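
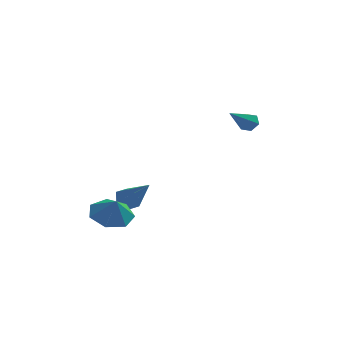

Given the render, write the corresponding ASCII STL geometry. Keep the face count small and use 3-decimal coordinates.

solid 
facet normal 0.486 0.678 -0.551
outer loop
vertex 2.924 1.384 2.477
vertex 2.461 1.698 2.455
vertex 2.83 1.771 2.87
endloop
endfacet
facet normal 0.714 -0.405 0.570
outer loop
vertex 2.924 1.384 2.477
vertex 2.83 1.771 2.87
vertex 1.519 0.382 3.525
endloop
endfacet
facet normal 0.486 0.678 -0.551
outer loop
vertex 2.83 1.771 2.87
vertex 2.461 1.698 2.455
vertex 2.367 2.085 2.848
endloop
endfacet
facet normal 0.156 0.297 0.942
outer loop
vertex 2.83 1.771 2.87
vertex 2.367 2.085 2.848
vertex 1.519 0.382 3.525
endloop
endfacet
facet normal 0.486 0.678 -0.551
outer loop
vertex 2.367 2.085 2.848
vertex 2.461 1.698 2.455
vertex 1.998 2.012 2.433
endloop
endfacet
facet normal -0.675 0.537 0.506
outer loop
vertex 2.367 2.085 2.848
vertex 1.998 2.012 2.433
vertex 1.519 0.382 3.525
endloop
endfacet
facet normal 0.486 0.678 -0.552
outer loop
vertex 1.998 2.012 2.433
vertex 2.461 1.698 2.455
vertex 2.093 1.624 2.04
endloop
endfacet
facet normal -0.950 0.075 -0.304
outer loop
vertex 1.998 2.012 2.433
vertex 2.093 1.624 2.04
vertex 1.519 0.382 3.525
endloop
endfacet
facet normal 0.486 0.678 -0.552
outer loop
vertex 2.093 1.624 2.04
vertex 2.461 1.698 2.455
vertex 2.556 1.31 2.062
endloop
endfacet
facet normal -0.392 -0.625 -0.675
outer loop
vertex 2.093 1.624 2.04
vertex 2.556 1.31 2.062
vertex 1.519 0.382 3.525
endloop
endfacet
facet normal 0.486 0.678 -0.552
outer loop
vertex 2.556 1.31 2.062
vertex 2.461 1.698 2.455
vertex 2.924 1.384 2.477
endloop
endfacet
facet normal 0.441 -0.866 -0.237
outer loop
vertex 2.556 1.31 2.062
vertex 2.924 1.384 2.477
vertex 1.519 0.382 3.525
endloop
endfacet
facet normal -0.517 0.522 -0.678
outer loop
vertex -2.658 0.032 -2.365
vertex -3.198 0.072 -1.922
vertex -2.704 0.568 -1.917
endloop
endfacet
facet normal 0.965 0.212 -0.154
outer loop
vertex -2.658 0.032 -2.365
vertex -2.704 0.568 -1.917
vertex -2.142 -0.992 -0.538
endloop
endfacet
facet normal -0.517 0.522 -0.678
outer loop
vertex -2.704 0.568 -1.917
vertex -3.198 0.072 -1.922
vertex -3.244 0.608 -1.474
endloop
endfacet
facet normal 0.501 0.667 0.551
outer loop
vertex -2.704 0.568 -1.917
vertex -3.244 0.608 -1.474
vertex -2.142 -0.992 -0.538
endloop
endfacet
facet normal -0.518 0.522 -0.677
outer loop
vertex -3.244 0.608 -1.474
vertex -3.198 0.072 -1.922
vertex -3.738 0.112 -1.478
endloop
endfacet
facet normal -0.316 0.307 0.898
outer loop
vertex -3.244 0.608 -1.474
vertex -3.738 0.112 -1.478
vertex -2.142 -0.992 -0.538
endloop
endfacet
facet normal -0.518 0.522 -0.677
outer loop
vertex -3.738 0.112 -1.478
vertex -3.198 0.072 -1.922
vertex -3.692 -0.424 -1.926
endloop
endfacet
facet normal -0.670 -0.509 0.540
outer loop
vertex -3.738 0.112 -1.478
vertex -3.692 -0.424 -1.926
vertex -2.142 -0.992 -0.538
endloop
endfacet
facet normal -0.518 0.521 -0.678
outer loop
vertex -3.692 -0.424 -1.926
vertex -3.198 0.072 -1.922
vertex -3.152 -0.464 -2.369
endloop
endfacet
facet normal -0.206 -0.965 -0.164
outer loop
vertex -3.692 -0.424 -1.926
vertex -3.152 -0.464 -2.369
vertex -2.142 -0.992 -0.538
endloop
endfacet
facet normal -0.518 0.521 -0.678
outer loop
vertex -3.152 -0.464 -2.369
vertex -3.198 0.072 -1.922
vertex -2.658 0.032 -2.365
endloop
endfacet
facet normal 0.611 -0.604 -0.511
outer loop
vertex -3.152 -0.464 -2.369
vertex -2.658 0.032 -2.365
vertex -2.142 -0.992 -0.538
endloop
endfacet
facet normal -0.233 0.414 -0.880
outer loop
vertex -2.739 -2.736 -1.786
vertex -3.799 -2.862 -1.564
vertex -3.153 -2.014 -1.336
endloop
endfacet
facet normal 0.804 0.094 0.588
outer loop
vertex -2.739 -2.736 -1.786
vertex -3.153 -2.014 -1.336
vertex -3.541 -3.318 -0.596
endloop
endfacet
facet normal -0.233 0.414 -0.880
outer loop
vertex -3.153 -2.014 -1.336
vertex -3.799 -2.862 -1.564
vertex -4.054 -1.931 -1.058
endloop
endfacet
facet normal 0.304 0.400 0.865
outer loop
vertex -3.153 -2.014 -1.336
vertex -4.054 -1.931 -1.058
vertex -3.541 -3.318 -0.596
endloop
endfacet
facet normal -0.234 0.414 -0.880
outer loop
vertex -4.054 -1.931 -1.058
vertex -3.799 -2.862 -1.564
vertex -4.762 -2.55 -1.161
endloop
endfacet
facet normal -0.307 0.197 0.931
outer loop
vertex -4.054 -1.931 -1.058
vertex -4.762 -2.55 -1.161
vertex -3.541 -3.318 -0.596
endloop
endfacet
facet normal -0.234 0.414 -0.880
outer loop
vertex -4.762 -2.55 -1.161
vertex -3.799 -2.862 -1.564
vertex -4.745 -3.404 -1.567
endloop
endfacet
facet normal -0.569 -0.362 0.738
outer loop
vertex -4.762 -2.55 -1.161
vertex -4.745 -3.404 -1.567
vertex -3.541 -3.318 -0.596
endloop
endfacet
facet normal -0.234 0.414 -0.880
outer loop
vertex -4.745 -3.404 -1.567
vertex -3.799 -2.862 -1.564
vertex -4.015 -3.85 -1.971
endloop
endfacet
facet normal -0.285 -0.857 0.430
outer loop
vertex -4.745 -3.404 -1.567
vertex -4.015 -3.85 -1.971
vertex -3.541 -3.318 -0.596
endloop
endfacet
facet normal -0.233 0.414 -0.880
outer loop
vertex -4.015 -3.85 -1.971
vertex -3.799 -2.862 -1.564
vertex -3.122 -3.553 -2.068
endloop
endfacet
facet normal 0.330 -0.913 0.240
outer loop
vertex -4.015 -3.85 -1.971
vertex -3.122 -3.553 -2.068
vertex -3.541 -3.318 -0.596
endloop
endfacet
facet normal -0.233 0.413 -0.880
outer loop
vertex -3.122 -3.553 -2.068
vertex -3.799 -2.862 -1.564
vertex -2.739 -2.736 -1.786
endloop
endfacet
facet normal 0.815 -0.489 0.310
outer loop
vertex -3.122 -3.553 -2.068
vertex -2.739 -2.736 -1.786
vertex -3.541 -3.318 -0.596
endloop
endfacet

endsolid


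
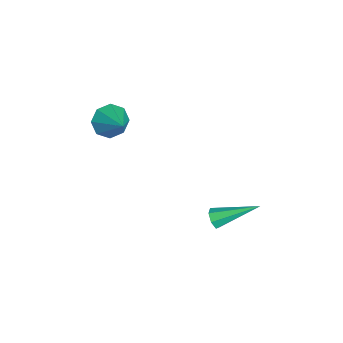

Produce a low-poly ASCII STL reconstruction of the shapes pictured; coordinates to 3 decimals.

solid 
facet normal -0.034 -0.891 -0.453
outer loop
vertex 3.039 1.335 -4.491
vertex 2.861 1.109 -4.034
vertex 2.574 1.325 -4.437
endloop
endfacet
facet normal -0.102 0.637 -0.764
outer loop
vertex 3.039 1.335 -4.491
vertex 2.574 1.325 -4.437
vertex 2.939 3.051 -3.046
endloop
endfacet
facet normal -0.035 -0.891 -0.453
outer loop
vertex 2.574 1.325 -4.437
vertex 2.861 1.109 -4.034
vertex 2.325 1.153 -4.079
endloop
endfacet
facet normal -0.818 0.455 -0.350
outer loop
vertex 2.574 1.325 -4.437
vertex 2.325 1.153 -4.079
vertex 2.939 3.051 -3.046
endloop
endfacet
facet normal -0.035 -0.891 -0.452
outer loop
vertex 2.325 1.153 -4.079
vertex 2.861 1.109 -4.034
vertex 2.48 0.948 -3.687
endloop
endfacet
facet normal -0.913 0.077 0.401
outer loop
vertex 2.325 1.153 -4.079
vertex 2.48 0.948 -3.687
vertex 2.939 3.051 -3.046
endloop
endfacet
facet normal -0.036 -0.891 -0.453
outer loop
vertex 2.48 0.948 -3.687
vertex 2.861 1.109 -4.034
vertex 2.922 0.864 -3.557
endloop
endfacet
facet normal -0.313 -0.214 0.925
outer loop
vertex 2.48 0.948 -3.687
vertex 2.922 0.864 -3.557
vertex 2.939 3.051 -3.046
endloop
endfacet
facet normal -0.037 -0.891 -0.453
outer loop
vertex 2.922 0.864 -3.557
vertex 2.861 1.109 -4.034
vertex 3.318 0.964 -3.786
endloop
endfacet
facet normal 0.528 -0.197 0.826
outer loop
vertex 2.922 0.864 -3.557
vertex 3.318 0.964 -3.786
vertex 2.939 3.051 -3.046
endloop
endfacet
facet normal -0.036 -0.890 -0.455
outer loop
vertex 3.318 0.964 -3.786
vertex 2.861 1.109 -4.034
vertex 3.37 1.174 -4.201
endloop
endfacet
facet normal 0.977 0.114 0.180
outer loop
vertex 3.318 0.964 -3.786
vertex 3.37 1.174 -4.201
vertex 2.939 3.051 -3.046
endloop
endfacet
facet normal -0.035 -0.890 -0.454
outer loop
vertex 3.37 1.174 -4.201
vertex 2.861 1.109 -4.034
vertex 3.039 1.335 -4.491
endloop
endfacet
facet normal 0.698 0.485 -0.527
outer loop
vertex 3.37 1.174 -4.201
vertex 3.039 1.335 -4.491
vertex 2.939 3.051 -3.046
endloop
endfacet
facet normal -0.753 -0.356 -0.553
outer loop
vertex 1.608 -3.274 0.586
vertex 1.094 -3.256 1.274
vertex 1.291 -2.701 0.649
endloop
endfacet
facet normal 0.735 0.461 -0.497
outer loop
vertex 1.608 -3.274 0.586
vertex 1.291 -2.701 0.649
vertex 2.306 -2.684 2.166
endloop
endfacet
facet normal -0.753 -0.356 -0.554
outer loop
vertex 1.291 -2.701 0.649
vertex 1.094 -3.256 1.274
vertex 0.858 -2.453 1.078
endloop
endfacet
facet normal 0.312 0.924 -0.219
outer loop
vertex 1.291 -2.701 0.649
vertex 0.858 -2.453 1.078
vertex 2.306 -2.684 2.166
endloop
endfacet
facet normal -0.754 -0.356 -0.552
outer loop
vertex 0.858 -2.453 1.078
vertex 1.094 -3.256 1.274
vertex 0.564 -2.676 1.623
endloop
endfacet
facet normal -0.099 0.939 0.331
outer loop
vertex 0.858 -2.453 1.078
vertex 0.564 -2.676 1.623
vertex 2.306 -2.684 2.166
endloop
endfacet
facet normal -0.753 -0.355 -0.554
outer loop
vertex 0.564 -2.676 1.623
vertex 1.094 -3.256 1.274
vertex 0.579 -3.239 1.963
endloop
endfacet
facet normal -0.257 0.495 0.830
outer loop
vertex 0.564 -2.676 1.623
vertex 0.579 -3.239 1.963
vertex 2.306 -2.684 2.166
endloop
endfacet
facet normal -0.753 -0.356 -0.554
outer loop
vertex 0.579 -3.239 1.963
vertex 1.094 -3.256 1.274
vertex 0.896 -3.812 1.9
endloop
endfacet
facet normal -0.069 -0.147 0.987
outer loop
vertex 0.579 -3.239 1.963
vertex 0.896 -3.812 1.9
vertex 2.306 -2.684 2.166
endloop
endfacet
facet normal -0.753 -0.356 -0.554
outer loop
vertex 0.896 -3.812 1.9
vertex 1.094 -3.256 1.274
vertex 1.329 -4.06 1.471
endloop
endfacet
facet normal 0.354 -0.610 0.709
outer loop
vertex 0.896 -3.812 1.9
vertex 1.329 -4.06 1.471
vertex 2.306 -2.684 2.166
endloop
endfacet
facet normal -0.753 -0.356 -0.553
outer loop
vertex 1.329 -4.06 1.471
vertex 1.094 -3.256 1.274
vertex 1.624 -3.837 0.926
endloop
endfacet
facet normal 0.765 -0.624 0.159
outer loop
vertex 1.329 -4.06 1.471
vertex 1.624 -3.837 0.926
vertex 2.306 -2.684 2.166
endloop
endfacet
facet normal -0.753 -0.356 -0.553
outer loop
vertex 1.624 -3.837 0.926
vertex 1.094 -3.256 1.274
vertex 1.608 -3.274 0.586
endloop
endfacet
facet normal 0.923 -0.180 -0.341
outer loop
vertex 1.624 -3.837 0.926
vertex 1.608 -3.274 0.586
vertex 2.306 -2.684 2.166
endloop
endfacet

endsolid


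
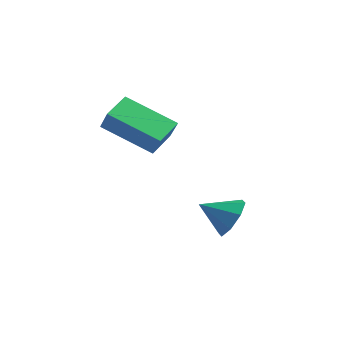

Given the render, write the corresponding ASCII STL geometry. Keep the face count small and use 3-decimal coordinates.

solid 
facet normal -0.528 0.235 -0.816
outer loop
vertex 0.122 -4.255 2.931
vertex -0.012 -3.28 3.298
vertex 1.693 -3.715 2.071
endloop
endfacet
facet normal 0.127 -0.928 -0.350
outer loop
vertex 2.152 -3.92 2.782
vertex 0.122 -4.255 2.931
vertex 1.693 -3.715 2.071
endloop
endfacet
facet normal -0.528 0.235 -0.816
outer loop
vertex 1.693 -3.715 2.071
vertex -0.012 -3.28 3.298
vertex 1.559 -2.741 2.438
endloop
endfacet
facet normal 0.840 0.289 -0.459
outer loop
vertex 1.559 -2.741 2.438
vertex 2.152 -3.92 2.782
vertex 1.693 -3.715 2.071
endloop
endfacet
facet normal -0.840 -0.288 0.459
outer loop
vertex 0.122 -4.255 2.931
vertex 0.447 -3.485 4.009
vertex -0.012 -3.28 3.298
endloop
endfacet
facet normal 0.128 -0.928 -0.349
outer loop
vertex 0.581 -4.459 3.642
vertex 0.122 -4.255 2.931
vertex 2.152 -3.92 2.782
endloop
endfacet
facet normal -0.840 -0.289 0.459
outer loop
vertex 0.581 -4.459 3.642
vertex 0.447 -3.485 4.009
vertex 0.122 -4.255 2.931
endloop
endfacet
facet normal -0.127 0.928 0.350
outer loop
vertex -0.012 -3.28 3.298
vertex 0.447 -3.485 4.009
vertex 1.559 -2.741 2.438
endloop
endfacet
facet normal 0.840 0.288 -0.460
outer loop
vertex 2.018 -2.945 3.149
vertex 2.152 -3.92 2.782
vertex 1.559 -2.741 2.438
endloop
endfacet
facet normal -0.128 0.928 0.349
outer loop
vertex 1.559 -2.741 2.438
vertex 0.447 -3.485 4.009
vertex 2.018 -2.945 3.149
endloop
endfacet
facet normal 0.528 -0.235 0.816
outer loop
vertex 2.018 -2.945 3.149
vertex 0.581 -4.459 3.642
vertex 2.152 -3.92 2.782
endloop
endfacet
facet normal 0.528 -0.235 0.816
outer loop
vertex 0.447 -3.485 4.009
vertex 0.581 -4.459 3.642
vertex 2.018 -2.945 3.149
endloop
endfacet
facet normal 0.688 0.528 -0.498
outer loop
vertex 4.316 -2.656 0.415
vertex 3.965 -2.834 -0.259
vertex 3.899 -2.257 0.262
endloop
endfacet
facet normal -0.206 0.155 0.966
outer loop
vertex 4.316 -2.656 0.415
vertex 3.899 -2.257 0.262
vertex 3.195 -3.426 0.299
endloop
endfacet
facet normal 0.688 0.528 -0.498
outer loop
vertex 3.899 -2.257 0.262
vertex 3.965 -2.834 -0.259
vertex 3.521 -2.196 -0.196
endloop
endfacet
facet normal -0.670 0.423 0.610
outer loop
vertex 3.899 -2.257 0.262
vertex 3.521 -2.196 -0.196
vertex 3.195 -3.426 0.299
endloop
endfacet
facet normal 0.688 0.528 -0.498
outer loop
vertex 3.521 -2.196 -0.196
vertex 3.965 -2.834 -0.259
vertex 3.403 -2.509 -0.691
endloop
endfacet
facet normal -0.960 0.276 0.054
outer loop
vertex 3.521 -2.196 -0.196
vertex 3.403 -2.509 -0.691
vertex 3.195 -3.426 0.299
endloop
endfacet
facet normal 0.688 0.527 -0.498
outer loop
vertex 3.403 -2.509 -0.691
vertex 3.965 -2.834 -0.259
vertex 3.614 -3.012 -0.932
endloop
endfacet
facet normal -0.905 -0.200 -0.375
outer loop
vertex 3.403 -2.509 -0.691
vertex 3.614 -3.012 -0.932
vertex 3.195 -3.426 0.299
endloop
endfacet
facet normal 0.688 0.528 -0.498
outer loop
vertex 3.614 -3.012 -0.932
vertex 3.965 -2.834 -0.259
vertex 4.031 -3.411 -0.779
endloop
endfacet
facet normal -0.538 -0.726 -0.427
outer loop
vertex 3.614 -3.012 -0.932
vertex 4.031 -3.411 -0.779
vertex 3.195 -3.426 0.299
endloop
endfacet
facet normal 0.687 0.528 -0.499
outer loop
vertex 4.031 -3.411 -0.779
vertex 3.965 -2.834 -0.259
vertex 4.41 -3.472 -0.322
endloop
endfacet
facet normal -0.074 -0.995 -0.071
outer loop
vertex 4.031 -3.411 -0.779
vertex 4.41 -3.472 -0.322
vertex 3.195 -3.426 0.299
endloop
endfacet
facet normal 0.688 0.529 -0.497
outer loop
vertex 4.41 -3.472 -0.322
vertex 3.965 -2.834 -0.259
vertex 4.527 -3.159 0.173
endloop
endfacet
facet normal 0.216 -0.848 0.485
outer loop
vertex 4.41 -3.472 -0.322
vertex 4.527 -3.159 0.173
vertex 3.195 -3.426 0.299
endloop
endfacet
facet normal 0.688 0.528 -0.498
outer loop
vertex 4.527 -3.159 0.173
vertex 3.965 -2.834 -0.259
vertex 4.316 -2.656 0.415
endloop
endfacet
facet normal 0.161 -0.372 0.914
outer loop
vertex 4.527 -3.159 0.173
vertex 4.316 -2.656 0.415
vertex 3.195 -3.426 0.299
endloop
endfacet

endsolid


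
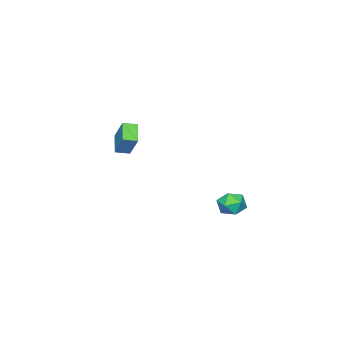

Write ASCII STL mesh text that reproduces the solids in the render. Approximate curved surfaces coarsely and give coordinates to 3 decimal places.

solid 
facet normal -0.891 0.451 0.054
outer loop
vertex 1.343 4.525 -3.798
vertex 0.922 3.69 -3.765
vertex 1.184 4.113 -2.973
endloop
endfacet
facet normal -0.383 0.854 0.353
outer loop
vertex 1.343 4.525 -3.798
vertex 1.184 4.113 -2.973
vertex 2.0 4.544 -3.131
endloop
endfacet
facet normal 0.115 0.983 -0.141
outer loop
vertex 1.343 4.525 -3.798
vertex 2.0 4.544 -3.131
vertex 2.241 4.388 -4.021
endloop
endfacet
facet normal -0.085 0.660 -0.746
outer loop
vertex 1.343 4.525 -3.798
vertex 2.241 4.388 -4.021
vertex 1.576 3.86 -4.413
endloop
endfacet
facet normal -0.706 0.331 -0.626
outer loop
vertex 1.343 4.525 -3.798
vertex 1.576 3.86 -4.413
vertex 0.922 3.69 -3.765
endloop
endfacet
facet normal -0.081 0.474 0.877
outer loop
vertex 2.0 4.544 -3.131
vertex 1.184 4.113 -2.973
vertex 1.984 3.72 -2.687
endloop
endfacet
facet normal -0.902 -0.177 0.393
outer loop
vertex 1.184 4.113 -2.973
vertex 0.922 3.69 -3.765
vertex 1.319 3.192 -3.079
endloop
endfacet
facet normal -0.604 -0.369 -0.706
outer loop
vertex 0.922 3.69 -3.765
vertex 1.576 3.86 -4.413
vertex 1.56 3.036 -3.969
endloop
endfacet
facet normal 0.402 0.163 -0.901
outer loop
vertex 1.576 3.86 -4.413
vertex 2.241 4.388 -4.021
vertex 2.376 3.467 -4.127
endloop
endfacet
facet normal 0.726 0.684 0.077
outer loop
vertex 2.241 4.388 -4.021
vertex 2.0 4.544 -3.131
vertex 2.638 3.89 -3.335
endloop
endfacet
facet normal 0.085 -0.660 0.746
outer loop
vertex 2.217 3.055 -3.302
vertex 1.984 3.72 -2.687
vertex 1.319 3.192 -3.079
endloop
endfacet
facet normal -0.115 -0.983 0.141
outer loop
vertex 2.217 3.055 -3.302
vertex 1.319 3.192 -3.079
vertex 1.56 3.036 -3.969
endloop
endfacet
facet normal 0.383 -0.854 -0.353
outer loop
vertex 2.217 3.055 -3.302
vertex 1.56 3.036 -3.969
vertex 2.376 3.467 -4.127
endloop
endfacet
facet normal 0.891 -0.451 -0.054
outer loop
vertex 2.217 3.055 -3.302
vertex 2.376 3.467 -4.127
vertex 2.638 3.89 -3.335
endloop
endfacet
facet normal 0.706 -0.331 0.626
outer loop
vertex 2.217 3.055 -3.302
vertex 2.638 3.89 -3.335
vertex 1.984 3.72 -2.687
endloop
endfacet
facet normal -0.402 -0.163 0.901
outer loop
vertex 1.319 3.192 -3.079
vertex 1.984 3.72 -2.687
vertex 1.184 4.113 -2.973
endloop
endfacet
facet normal -0.726 -0.684 -0.077
outer loop
vertex 1.56 3.036 -3.969
vertex 1.319 3.192 -3.079
vertex 0.922 3.69 -3.765
endloop
endfacet
facet normal 0.081 -0.474 -0.877
outer loop
vertex 2.376 3.467 -4.127
vertex 1.56 3.036 -3.969
vertex 1.576 3.86 -4.413
endloop
endfacet
facet normal 0.902 0.177 -0.393
outer loop
vertex 2.638 3.89 -3.335
vertex 2.376 3.467 -4.127
vertex 2.241 4.388 -4.021
endloop
endfacet
facet normal 0.604 0.369 0.706
outer loop
vertex 1.984 3.72 -2.687
vertex 2.638 3.89 -3.335
vertex 2.0 4.544 -3.131
endloop
endfacet
facet normal -0.712 0.674 -0.197
outer loop
vertex 0.426 -4.384 -0.889
vertex 0.983 -3.365 0.589
vertex 1.337 -3.667 -1.726
endloop
endfacet
facet normal -0.297 -0.541 -0.787
outer loop
vertex 1.977 -4.275 -1.549
vertex 0.426 -4.384 -0.889
vertex 1.337 -3.667 -1.726
endloop
endfacet
facet normal -0.711 0.675 -0.197
outer loop
vertex 1.337 -3.667 -1.726
vertex 0.983 -3.365 0.589
vertex 1.894 -2.649 -0.248
endloop
endfacet
facet normal 0.638 0.501 -0.585
outer loop
vertex 1.894 -2.649 -0.248
vertex 1.977 -4.275 -1.549
vertex 1.337 -3.667 -1.726
endloop
endfacet
facet normal -0.638 -0.501 0.585
outer loop
vertex 0.426 -4.384 -0.889
vertex 1.623 -3.973 0.766
vertex 0.983 -3.365 0.589
endloop
endfacet
facet normal -0.297 -0.542 -0.786
outer loop
vertex 1.066 -4.991 -0.712
vertex 0.426 -4.384 -0.889
vertex 1.977 -4.275 -1.549
endloop
endfacet
facet normal -0.637 -0.501 0.585
outer loop
vertex 1.066 -4.991 -0.712
vertex 1.623 -3.973 0.766
vertex 0.426 -4.384 -0.889
endloop
endfacet
facet normal 0.297 0.542 0.786
outer loop
vertex 0.983 -3.365 0.589
vertex 1.623 -3.973 0.766
vertex 1.894 -2.649 -0.248
endloop
endfacet
facet normal 0.637 0.501 -0.586
outer loop
vertex 2.534 -3.256 -0.071
vertex 1.977 -4.275 -1.549
vertex 1.894 -2.649 -0.248
endloop
endfacet
facet normal 0.296 0.542 0.787
outer loop
vertex 1.894 -2.649 -0.248
vertex 1.623 -3.973 0.766
vertex 2.534 -3.256 -0.071
endloop
endfacet
facet normal 0.711 -0.675 0.197
outer loop
vertex 2.534 -3.256 -0.071
vertex 1.066 -4.991 -0.712
vertex 1.977 -4.275 -1.549
endloop
endfacet
facet normal 0.712 -0.675 0.197
outer loop
vertex 1.623 -3.973 0.766
vertex 1.066 -4.991 -0.712
vertex 2.534 -3.256 -0.071
endloop
endfacet

endsolid


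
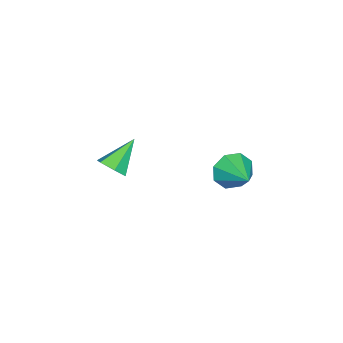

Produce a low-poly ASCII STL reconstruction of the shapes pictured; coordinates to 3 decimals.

solid 
facet normal 0.718 -0.310 -0.623
outer loop
vertex -2.812 -2.306 2.922
vertex -3.158 -1.962 2.352
vertex -2.647 -1.593 2.757
endloop
endfacet
facet normal 0.371 0.127 0.920
outer loop
vertex -2.812 -2.306 2.922
vertex -2.647 -1.593 2.757
vertex -4.422 -1.418 3.448
endloop
endfacet
facet normal 0.718 -0.310 -0.624
outer loop
vertex -2.647 -1.593 2.757
vertex -3.158 -1.962 2.352
vertex -2.993 -1.249 2.188
endloop
endfacet
facet normal 0.240 0.888 0.391
outer loop
vertex -2.647 -1.593 2.757
vertex -2.993 -1.249 2.188
vertex -4.422 -1.418 3.448
endloop
endfacet
facet normal 0.719 -0.310 -0.623
outer loop
vertex -2.993 -1.249 2.188
vertex -3.158 -1.962 2.352
vertex -3.504 -1.619 1.782
endloop
endfacet
facet normal -0.380 0.870 -0.314
outer loop
vertex -2.993 -1.249 2.188
vertex -3.504 -1.619 1.782
vertex -4.422 -1.418 3.448
endloop
endfacet
facet normal 0.719 -0.310 -0.623
outer loop
vertex -3.504 -1.619 1.782
vertex -3.158 -1.962 2.352
vertex -3.669 -2.332 1.946
endloop
endfacet
facet normal -0.868 0.088 -0.489
outer loop
vertex -3.504 -1.619 1.782
vertex -3.669 -2.332 1.946
vertex -4.422 -1.418 3.448
endloop
endfacet
facet normal 0.719 -0.310 -0.623
outer loop
vertex -3.669 -2.332 1.946
vertex -3.158 -1.962 2.352
vertex -3.323 -2.675 2.516
endloop
endfacet
facet normal -0.737 -0.675 0.041
outer loop
vertex -3.669 -2.332 1.946
vertex -3.323 -2.675 2.516
vertex -4.422 -1.418 3.448
endloop
endfacet
facet normal 0.718 -0.310 -0.623
outer loop
vertex -3.323 -2.675 2.516
vertex -3.158 -1.962 2.352
vertex -2.812 -2.306 2.922
endloop
endfacet
facet normal -0.118 -0.656 0.745
outer loop
vertex -3.323 -2.675 2.516
vertex -2.812 -2.306 2.922
vertex -4.422 -1.418 3.448
endloop
endfacet
facet normal -0.664 -0.660 -0.353
outer loop
vertex -3.176 3.119 2.635
vertex -3.708 3.246 3.399
vertex -3.657 3.648 2.551
endloop
endfacet
facet normal 0.613 0.455 -0.646
outer loop
vertex -3.176 3.119 2.635
vertex -3.657 3.648 2.551
vertex -2.652 4.294 3.961
endloop
endfacet
facet normal -0.665 -0.659 -0.352
outer loop
vertex -3.657 3.648 2.551
vertex -3.708 3.246 3.399
vertex -4.167 3.941 2.965
endloop
endfacet
facet normal 0.112 0.871 -0.479
outer loop
vertex -3.657 3.648 2.551
vertex -4.167 3.941 2.965
vertex -2.652 4.294 3.961
endloop
endfacet
facet normal -0.664 -0.659 -0.354
outer loop
vertex -4.167 3.941 2.965
vertex -3.708 3.246 3.399
vertex -4.409 3.826 3.633
endloop
endfacet
facet normal -0.269 0.961 0.068
outer loop
vertex -4.167 3.941 2.965
vertex -4.409 3.826 3.633
vertex -2.652 4.294 3.961
endloop
endfacet
facet normal -0.664 -0.660 -0.353
outer loop
vertex -4.409 3.826 3.633
vertex -3.708 3.246 3.399
vertex -4.24 3.372 4.164
endloop
endfacet
facet normal -0.305 0.674 0.673
outer loop
vertex -4.409 3.826 3.633
vertex -4.24 3.372 4.164
vertex -2.652 4.294 3.961
endloop
endfacet
facet normal -0.664 -0.660 -0.353
outer loop
vertex -4.24 3.372 4.164
vertex -3.708 3.246 3.399
vertex -3.759 2.843 4.248
endloop
endfacet
facet normal 0.023 0.177 0.984
outer loop
vertex -4.24 3.372 4.164
vertex -3.759 2.843 4.248
vertex -2.652 4.294 3.961
endloop
endfacet
facet normal -0.664 -0.659 -0.353
outer loop
vertex -3.759 2.843 4.248
vertex -3.708 3.246 3.399
vertex -3.248 2.55 3.834
endloop
endfacet
facet normal 0.525 -0.239 0.817
outer loop
vertex -3.759 2.843 4.248
vertex -3.248 2.55 3.834
vertex -2.652 4.294 3.961
endloop
endfacet
facet normal -0.663 -0.659 -0.354
outer loop
vertex -3.248 2.55 3.834
vertex -3.708 3.246 3.399
vertex -3.006 2.665 3.166
endloop
endfacet
facet normal 0.905 -0.329 0.271
outer loop
vertex -3.248 2.55 3.834
vertex -3.006 2.665 3.166
vertex -2.652 4.294 3.961
endloop
endfacet
facet normal -0.663 -0.660 -0.352
outer loop
vertex -3.006 2.665 3.166
vertex -3.708 3.246 3.399
vertex -3.176 3.119 2.635
endloop
endfacet
facet normal 0.941 -0.041 -0.336
outer loop
vertex -3.006 2.665 3.166
vertex -3.176 3.119 2.635
vertex -2.652 4.294 3.961
endloop
endfacet

endsolid


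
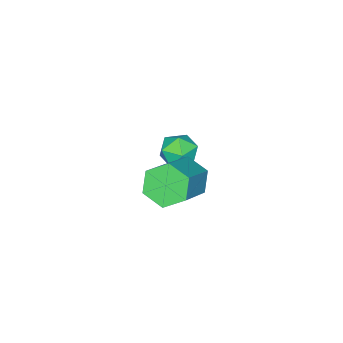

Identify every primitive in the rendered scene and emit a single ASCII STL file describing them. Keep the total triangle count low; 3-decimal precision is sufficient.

solid 
facet normal 0.594 0.143 0.791
outer loop
vertex -2.306 -2.426 1.343
vertex -2.696 -2.892 1.72
vertex -2.135 -3.12 1.34
endloop
endfacet
facet normal 0.955 0.234 0.183
outer loop
vertex -2.306 -2.426 1.343
vertex -2.135 -3.12 1.34
vertex -2.111 -2.743 0.733
endloop
endfacet
facet normal 0.632 0.752 -0.189
outer loop
vertex -2.306 -2.426 1.343
vertex -2.111 -2.743 0.733
vertex -2.658 -2.282 0.737
endloop
endfacet
facet normal 0.071 0.979 0.191
outer loop
vertex -2.306 -2.426 1.343
vertex -2.658 -2.282 0.737
vertex -3.02 -2.375 1.348
endloop
endfacet
facet normal 0.049 0.603 0.796
outer loop
vertex -2.306 -2.426 1.343
vertex -3.02 -2.375 1.348
vertex -2.696 -2.892 1.72
endloop
endfacet
facet normal 0.909 -0.369 -0.193
outer loop
vertex -2.111 -2.743 0.733
vertex -2.135 -3.12 1.34
vertex -2.38 -3.405 0.732
endloop
endfacet
facet normal 0.326 -0.517 0.791
outer loop
vertex -2.135 -3.12 1.34
vertex -2.696 -2.892 1.72
vertex -2.742 -3.498 1.343
endloop
endfacet
facet normal -0.558 0.225 0.799
outer loop
vertex -2.696 -2.892 1.72
vertex -3.02 -2.375 1.348
vertex -3.289 -3.037 1.347
endloop
endfacet
facet normal -0.520 0.834 -0.181
outer loop
vertex -3.02 -2.375 1.348
vertex -2.658 -2.282 0.737
vertex -3.265 -2.66 0.74
endloop
endfacet
facet normal 0.387 0.466 -0.796
outer loop
vertex -2.658 -2.282 0.737
vertex -2.111 -2.743 0.733
vertex -2.704 -2.888 0.36
endloop
endfacet
facet normal -0.071 -0.979 -0.191
outer loop
vertex -3.094 -3.354 0.737
vertex -2.38 -3.405 0.732
vertex -2.742 -3.498 1.343
endloop
endfacet
facet normal -0.632 -0.752 0.189
outer loop
vertex -3.094 -3.354 0.737
vertex -2.742 -3.498 1.343
vertex -3.289 -3.037 1.347
endloop
endfacet
facet normal -0.955 -0.234 -0.183
outer loop
vertex -3.094 -3.354 0.737
vertex -3.289 -3.037 1.347
vertex -3.265 -2.66 0.74
endloop
endfacet
facet normal -0.594 -0.143 -0.791
outer loop
vertex -3.094 -3.354 0.737
vertex -3.265 -2.66 0.74
vertex -2.704 -2.888 0.36
endloop
endfacet
facet normal -0.049 -0.603 -0.796
outer loop
vertex -3.094 -3.354 0.737
vertex -2.704 -2.888 0.36
vertex -2.38 -3.405 0.732
endloop
endfacet
facet normal 0.520 -0.834 0.181
outer loop
vertex -2.742 -3.498 1.343
vertex -2.38 -3.405 0.732
vertex -2.135 -3.12 1.34
endloop
endfacet
facet normal -0.387 -0.466 0.796
outer loop
vertex -3.289 -3.037 1.347
vertex -2.742 -3.498 1.343
vertex -2.696 -2.892 1.72
endloop
endfacet
facet normal -0.909 0.369 0.193
outer loop
vertex -3.265 -2.66 0.74
vertex -3.289 -3.037 1.347
vertex -3.02 -2.375 1.348
endloop
endfacet
facet normal -0.326 0.517 -0.791
outer loop
vertex -2.704 -2.888 0.36
vertex -3.265 -2.66 0.74
vertex -2.658 -2.282 0.737
endloop
endfacet
facet normal 0.558 -0.225 -0.799
outer loop
vertex -2.38 -3.405 0.732
vertex -2.704 -2.888 0.36
vertex -2.111 -2.743 0.733
endloop
endfacet
facet normal -0.813 -0.218 -0.539
outer loop
vertex 0.449 -0.972 2.839
vertex 0.051 -0.437 3.223
vertex 0.427 -0.247 2.579
endloop
endfacet
facet normal 0.581 -0.259 -0.772
outer loop
vertex 0.449 -0.972 2.839
vertex 0.427 -0.247 2.579
vertex 1.767 -0.619 3.712
endloop
endfacet
facet normal 0.581 -0.259 -0.772
outer loop
vertex 1.767 -0.619 3.712
vertex 0.427 -0.247 2.579
vertex 1.745 0.106 3.452
endloop
endfacet
facet normal 0.814 0.218 0.538
outer loop
vertex 1.767 -0.619 3.712
vertex 1.745 0.106 3.452
vertex 1.369 -0.083 4.097
endloop
endfacet
facet normal -0.813 -0.218 -0.539
outer loop
vertex 0.427 -0.247 2.579
vertex 0.051 -0.437 3.223
vertex 0.029 0.288 2.963
endloop
endfacet
facet normal 0.266 0.685 -0.678
outer loop
vertex 0.427 -0.247 2.579
vertex 0.029 0.288 2.963
vertex 1.745 0.106 3.452
endloop
endfacet
facet normal 0.266 0.686 -0.678
outer loop
vertex 1.745 0.106 3.452
vertex 0.029 0.288 2.963
vertex 1.347 0.641 3.837
endloop
endfacet
facet normal 0.814 0.218 0.538
outer loop
vertex 1.745 0.106 3.452
vertex 1.347 0.641 3.837
vertex 1.369 -0.083 4.097
endloop
endfacet
facet normal -0.814 -0.218 -0.538
outer loop
vertex 0.029 0.288 2.963
vertex 0.051 -0.437 3.223
vertex -0.347 0.099 3.608
endloop
endfacet
facet normal -0.315 0.945 0.093
outer loop
vertex 0.029 0.288 2.963
vertex -0.347 0.099 3.608
vertex 1.347 0.641 3.837
endloop
endfacet
facet normal -0.315 0.945 0.093
outer loop
vertex 1.347 0.641 3.837
vertex -0.347 0.099 3.608
vertex 0.971 0.452 4.481
endloop
endfacet
facet normal 0.814 0.218 0.539
outer loop
vertex 1.347 0.641 3.837
vertex 0.971 0.452 4.481
vertex 1.369 -0.083 4.097
endloop
endfacet
facet normal -0.814 -0.218 -0.538
outer loop
vertex -0.347 0.099 3.608
vertex 0.051 -0.437 3.223
vertex -0.325 -0.626 3.868
endloop
endfacet
facet normal -0.581 0.259 0.772
outer loop
vertex -0.347 0.099 3.608
vertex -0.325 -0.626 3.868
vertex 0.971 0.452 4.481
endloop
endfacet
facet normal -0.581 0.259 0.772
outer loop
vertex 0.971 0.452 4.481
vertex -0.325 -0.626 3.868
vertex 0.993 -0.273 4.741
endloop
endfacet
facet normal 0.813 0.218 0.539
outer loop
vertex 0.971 0.452 4.481
vertex 0.993 -0.273 4.741
vertex 1.369 -0.083 4.097
endloop
endfacet
facet normal -0.814 -0.218 -0.538
outer loop
vertex -0.325 -0.626 3.868
vertex 0.051 -0.437 3.223
vertex 0.073 -1.161 3.483
endloop
endfacet
facet normal -0.266 -0.685 0.678
outer loop
vertex -0.325 -0.626 3.868
vertex 0.073 -1.161 3.483
vertex 0.993 -0.273 4.741
endloop
endfacet
facet normal -0.266 -0.685 0.678
outer loop
vertex 0.993 -0.273 4.741
vertex 0.073 -1.161 3.483
vertex 1.391 -0.808 4.357
endloop
endfacet
facet normal 0.813 0.218 0.539
outer loop
vertex 0.993 -0.273 4.741
vertex 1.391 -0.808 4.357
vertex 1.369 -0.083 4.097
endloop
endfacet
facet normal -0.814 -0.218 -0.539
outer loop
vertex 0.073 -1.161 3.483
vertex 0.051 -0.437 3.223
vertex 0.449 -0.972 2.839
endloop
endfacet
facet normal 0.315 -0.945 -0.093
outer loop
vertex 0.073 -1.161 3.483
vertex 0.449 -0.972 2.839
vertex 1.391 -0.808 4.357
endloop
endfacet
facet normal 0.315 -0.945 -0.093
outer loop
vertex 1.391 -0.808 4.357
vertex 0.449 -0.972 2.839
vertex 1.767 -0.619 3.712
endloop
endfacet
facet normal 0.814 0.218 0.538
outer loop
vertex 1.391 -0.808 4.357
vertex 1.767 -0.619 3.712
vertex 1.369 -0.083 4.097
endloop
endfacet

endsolid


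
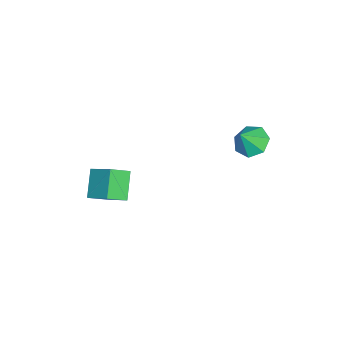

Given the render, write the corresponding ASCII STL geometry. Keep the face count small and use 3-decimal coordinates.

solid 
facet normal -0.550 0.271 -0.790
outer loop
vertex -2.101 3.376 0.371
vertex -2.465 3.921 0.812
vertex -1.808 3.996 0.38
endloop
endfacet
facet normal 0.901 -0.424 -0.090
outer loop
vertex -2.101 3.376 0.371
vertex -1.808 3.996 0.38
vertex -1.855 3.619 1.688
endloop
endfacet
facet normal -0.550 0.271 -0.790
outer loop
vertex -1.808 3.996 0.38
vertex -2.465 3.921 0.812
vertex -2.01 4.559 0.714
endloop
endfacet
facet normal 0.955 0.275 0.114
outer loop
vertex -1.808 3.996 0.38
vertex -2.01 4.559 0.714
vertex -1.855 3.619 1.688
endloop
endfacet
facet normal -0.550 0.271 -0.790
outer loop
vertex -2.01 4.559 0.714
vertex -2.465 3.921 0.812
vertex -2.555 4.642 1.122
endloop
endfacet
facet normal 0.513 0.657 0.552
outer loop
vertex -2.01 4.559 0.714
vertex -2.555 4.642 1.122
vertex -1.855 3.619 1.688
endloop
endfacet
facet normal -0.550 0.271 -0.790
outer loop
vertex -2.555 4.642 1.122
vertex -2.465 3.921 0.812
vertex -3.032 4.181 1.296
endloop
endfacet
facet normal -0.092 0.433 0.897
outer loop
vertex -2.555 4.642 1.122
vertex -3.032 4.181 1.296
vertex -1.855 3.619 1.688
endloop
endfacet
facet normal -0.550 0.272 -0.790
outer loop
vertex -3.032 4.181 1.296
vertex -2.465 3.921 0.812
vertex -3.082 3.525 1.105
endloop
endfacet
facet normal -0.404 -0.227 0.886
outer loop
vertex -3.032 4.181 1.296
vertex -3.082 3.525 1.105
vertex -1.855 3.619 1.688
endloop
endfacet
facet normal -0.549 0.271 -0.790
outer loop
vertex -3.082 3.525 1.105
vertex -2.465 3.921 0.812
vertex -2.668 3.166 0.694
endloop
endfacet
facet normal -0.189 -0.826 0.531
outer loop
vertex -3.082 3.525 1.105
vertex -2.668 3.166 0.694
vertex -1.855 3.619 1.688
endloop
endfacet
facet normal -0.550 0.271 -0.790
outer loop
vertex -2.668 3.166 0.694
vertex -2.465 3.921 0.812
vertex -2.101 3.376 0.371
endloop
endfacet
facet normal 0.393 -0.915 0.095
outer loop
vertex -2.668 3.166 0.694
vertex -2.101 3.376 0.371
vertex -1.855 3.619 1.688
endloop
endfacet
facet normal -0.716 -0.143 0.684
outer loop
vertex 0.567 -0.894 0.352
vertex 0.02 -0.27 -0.09
vertex 0.014 -1.944 -0.447
endloop
endfacet
facet normal 0.582 -0.664 0.470
outer loop
vertex 0.98 -1.75 -1.37
vertex 0.567 -0.894 0.352
vertex 0.014 -1.944 -0.447
endloop
endfacet
facet normal -0.715 -0.143 0.684
outer loop
vertex 0.014 -1.944 -0.447
vertex 0.02 -0.27 -0.09
vertex -0.533 -1.32 -0.888
endloop
endfacet
facet normal -0.387 -0.734 -0.559
outer loop
vertex -0.533 -1.32 -0.888
vertex 0.98 -1.75 -1.37
vertex 0.014 -1.944 -0.447
endloop
endfacet
facet normal 0.386 0.734 0.558
outer loop
vertex 0.567 -0.894 0.352
vertex 0.986 -0.076 -1.013
vertex 0.02 -0.27 -0.09
endloop
endfacet
facet normal 0.582 -0.664 0.470
outer loop
vertex 1.533 -0.7 -0.572
vertex 0.567 -0.894 0.352
vertex 0.98 -1.75 -1.37
endloop
endfacet
facet normal 0.387 0.734 0.558
outer loop
vertex 1.533 -0.7 -0.572
vertex 0.986 -0.076 -1.013
vertex 0.567 -0.894 0.352
endloop
endfacet
facet normal -0.582 0.664 -0.470
outer loop
vertex 0.02 -0.27 -0.09
vertex 0.986 -0.076 -1.013
vertex -0.533 -1.32 -0.888
endloop
endfacet
facet normal -0.386 -0.734 -0.558
outer loop
vertex 0.433 -1.126 -1.812
vertex 0.98 -1.75 -1.37
vertex -0.533 -1.32 -0.888
endloop
endfacet
facet normal -0.582 0.664 -0.469
outer loop
vertex -0.533 -1.32 -0.888
vertex 0.986 -0.076 -1.013
vertex 0.433 -1.126 -1.812
endloop
endfacet
facet normal 0.716 0.143 -0.684
outer loop
vertex 0.433 -1.126 -1.812
vertex 1.533 -0.7 -0.572
vertex 0.98 -1.75 -1.37
endloop
endfacet
facet normal 0.715 0.144 -0.684
outer loop
vertex 0.986 -0.076 -1.013
vertex 1.533 -0.7 -0.572
vertex 0.433 -1.126 -1.812
endloop
endfacet

endsolid


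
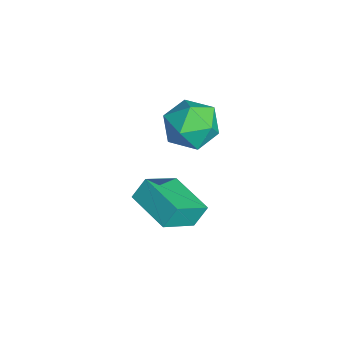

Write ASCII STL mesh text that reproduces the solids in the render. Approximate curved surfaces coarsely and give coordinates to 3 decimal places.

solid 
facet normal -0.987 -0.035 -0.159
outer loop
vertex -3.483 -0.281 -0.16
vertex -3.43 -1.53 -0.214
vertex -3.627 -0.959 0.882
endloop
endfacet
facet normal -0.812 0.534 0.235
outer loop
vertex -3.483 -0.281 -0.16
vertex -3.627 -0.959 0.882
vertex -2.935 0.084 0.904
endloop
endfacet
facet normal -0.349 0.927 -0.138
outer loop
vertex -3.483 -0.281 -0.16
vertex -2.935 0.084 0.904
vertex -2.311 0.157 -0.178
endloop
endfacet
facet normal -0.236 0.600 -0.764
outer loop
vertex -3.483 -0.281 -0.16
vertex -2.311 0.157 -0.178
vertex -2.616 -0.841 -0.868
endloop
endfacet
facet normal -0.630 0.007 -0.777
outer loop
vertex -3.483 -0.281 -0.16
vertex -2.616 -0.841 -0.868
vertex -3.43 -1.53 -0.214
endloop
endfacet
facet normal -0.481 0.302 0.823
outer loop
vertex -2.935 0.084 0.904
vertex -3.627 -0.959 0.882
vertex -2.544 -0.939 1.508
endloop
endfacet
facet normal -0.763 -0.619 0.185
outer loop
vertex -3.627 -0.959 0.882
vertex -3.43 -1.53 -0.214
vertex -2.849 -1.937 0.818
endloop
endfacet
facet normal -0.187 -0.551 -0.813
outer loop
vertex -3.43 -1.53 -0.214
vertex -2.616 -0.841 -0.868
vertex -2.225 -1.864 -0.264
endloop
endfacet
facet normal 0.451 0.410 -0.793
outer loop
vertex -2.616 -0.841 -0.868
vertex -2.311 0.157 -0.178
vertex -1.533 -0.821 -0.242
endloop
endfacet
facet normal 0.269 0.938 0.218
outer loop
vertex -2.311 0.157 -0.178
vertex -2.935 0.084 0.904
vertex -1.73 -0.25 0.854
endloop
endfacet
facet normal 0.236 -0.600 0.764
outer loop
vertex -1.677 -1.499 0.8
vertex -2.544 -0.939 1.508
vertex -2.849 -1.937 0.818
endloop
endfacet
facet normal 0.349 -0.927 0.138
outer loop
vertex -1.677 -1.499 0.8
vertex -2.849 -1.937 0.818
vertex -2.225 -1.864 -0.264
endloop
endfacet
facet normal 0.812 -0.534 -0.235
outer loop
vertex -1.677 -1.499 0.8
vertex -2.225 -1.864 -0.264
vertex -1.533 -0.821 -0.242
endloop
endfacet
facet normal 0.987 0.035 0.159
outer loop
vertex -1.677 -1.499 0.8
vertex -1.533 -0.821 -0.242
vertex -1.73 -0.25 0.854
endloop
endfacet
facet normal 0.630 -0.007 0.777
outer loop
vertex -1.677 -1.499 0.8
vertex -1.73 -0.25 0.854
vertex -2.544 -0.939 1.508
endloop
endfacet
facet normal -0.451 -0.410 0.793
outer loop
vertex -2.849 -1.937 0.818
vertex -2.544 -0.939 1.508
vertex -3.627 -0.959 0.882
endloop
endfacet
facet normal -0.269 -0.938 -0.218
outer loop
vertex -2.225 -1.864 -0.264
vertex -2.849 -1.937 0.818
vertex -3.43 -1.53 -0.214
endloop
endfacet
facet normal 0.481 -0.302 -0.823
outer loop
vertex -1.533 -0.821 -0.242
vertex -2.225 -1.864 -0.264
vertex -2.616 -0.841 -0.868
endloop
endfacet
facet normal 0.763 0.619 -0.185
outer loop
vertex -1.73 -0.25 0.854
vertex -1.533 -0.821 -0.242
vertex -2.311 0.157 -0.178
endloop
endfacet
facet normal 0.187 0.551 0.813
outer loop
vertex -2.544 -0.939 1.508
vertex -1.73 -0.25 0.854
vertex -2.935 0.084 0.904
endloop
endfacet
facet normal -0.884 -0.459 0.090
outer loop
vertex -2.414 -2.735 -2.825
vertex -3.247 -1.355 -3.976
vertex -2.194 -3.33 -3.699
endloop
endfacet
facet normal 0.421 -0.697 0.581
outer loop
vertex -0.373 -2.385 -3.884
vertex -2.414 -2.735 -2.825
vertex -2.194 -3.33 -3.699
endloop
endfacet
facet normal -0.884 -0.459 0.090
outer loop
vertex -2.194 -3.33 -3.699
vertex -3.247 -1.355 -3.976
vertex -3.027 -1.951 -4.85
endloop
endfacet
facet normal 0.204 -0.552 -0.809
outer loop
vertex -3.027 -1.951 -4.85
vertex -0.373 -2.385 -3.884
vertex -2.194 -3.33 -3.699
endloop
endfacet
facet normal -0.204 0.551 0.809
outer loop
vertex -2.414 -2.735 -2.825
vertex -1.426 -0.41 -4.161
vertex -3.247 -1.355 -3.976
endloop
endfacet
facet normal 0.421 -0.697 0.581
outer loop
vertex -0.593 -1.789 -3.01
vertex -2.414 -2.735 -2.825
vertex -0.373 -2.385 -3.884
endloop
endfacet
facet normal -0.204 0.552 0.809
outer loop
vertex -0.593 -1.789 -3.01
vertex -1.426 -0.41 -4.161
vertex -2.414 -2.735 -2.825
endloop
endfacet
facet normal -0.421 0.697 -0.581
outer loop
vertex -3.247 -1.355 -3.976
vertex -1.426 -0.41 -4.161
vertex -3.027 -1.951 -4.85
endloop
endfacet
facet normal 0.204 -0.551 -0.809
outer loop
vertex -1.206 -1.005 -5.035
vertex -0.373 -2.385 -3.884
vertex -3.027 -1.951 -4.85
endloop
endfacet
facet normal -0.421 0.697 -0.580
outer loop
vertex -3.027 -1.951 -4.85
vertex -1.426 -0.41 -4.161
vertex -1.206 -1.005 -5.035
endloop
endfacet
facet normal 0.884 0.459 -0.090
outer loop
vertex -1.206 -1.005 -5.035
vertex -0.593 -1.789 -3.01
vertex -0.373 -2.385 -3.884
endloop
endfacet
facet normal 0.884 0.459 -0.090
outer loop
vertex -1.426 -0.41 -4.161
vertex -0.593 -1.789 -3.01
vertex -1.206 -1.005 -5.035
endloop
endfacet

endsolid


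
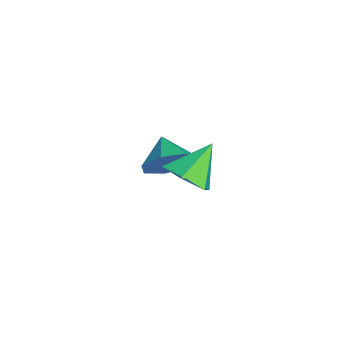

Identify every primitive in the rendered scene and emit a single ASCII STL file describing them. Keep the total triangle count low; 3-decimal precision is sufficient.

solid 
facet normal 0.426 -0.585 -0.690
outer loop
vertex 3.528 3.236 -0.205
vertex 2.809 2.766 -0.25
vertex 2.911 3.447 -0.765
endloop
endfacet
facet normal 0.295 0.955 0.035
outer loop
vertex 3.528 3.236 -0.205
vertex 2.911 3.447 -0.765
vertex 2.191 3.614 0.75
endloop
endfacet
facet normal 0.427 -0.585 -0.689
outer loop
vertex 2.911 3.447 -0.765
vertex 2.809 2.766 -0.25
vertex 2.192 2.977 -0.811
endloop
endfacet
facet normal -0.502 0.800 -0.327
outer loop
vertex 2.911 3.447 -0.765
vertex 2.192 2.977 -0.811
vertex 2.191 3.614 0.75
endloop
endfacet
facet normal 0.427 -0.585 -0.689
outer loop
vertex 2.192 2.977 -0.811
vertex 2.809 2.766 -0.25
vertex 2.09 2.296 -0.296
endloop
endfacet
facet normal -0.992 0.113 -0.047
outer loop
vertex 2.192 2.977 -0.811
vertex 2.09 2.296 -0.296
vertex 2.191 3.614 0.75
endloop
endfacet
facet normal 0.427 -0.585 -0.689
outer loop
vertex 2.09 2.296 -0.296
vertex 2.809 2.766 -0.25
vertex 2.707 2.085 0.265
endloop
endfacet
facet normal -0.685 -0.420 0.595
outer loop
vertex 2.09 2.296 -0.296
vertex 2.707 2.085 0.265
vertex 2.191 3.614 0.75
endloop
endfacet
facet normal 0.425 -0.586 -0.690
outer loop
vertex 2.707 2.085 0.265
vertex 2.809 2.766 -0.25
vertex 3.426 2.554 0.31
endloop
endfacet
facet normal 0.113 -0.265 0.957
outer loop
vertex 2.707 2.085 0.265
vertex 3.426 2.554 0.31
vertex 2.191 3.614 0.75
endloop
endfacet
facet normal 0.426 -0.585 -0.690
outer loop
vertex 3.426 2.554 0.31
vertex 2.809 2.766 -0.25
vertex 3.528 3.236 -0.205
endloop
endfacet
facet normal 0.603 0.421 0.677
outer loop
vertex 3.426 2.554 0.31
vertex 3.528 3.236 -0.205
vertex 2.191 3.614 0.75
endloop
endfacet
facet normal 0.868 0.141 -0.476
outer loop
vertex -0.061 2.311 -1.685
vertex -0.535 2.641 -2.452
vertex -0.201 3.132 -1.697
endloop
endfacet
facet normal -0.152 -0.011 0.988
outer loop
vertex -0.061 2.311 -1.685
vertex -0.201 3.132 -1.697
vertex -1.525 2.479 -1.908
endloop
endfacet
facet normal 0.867 0.143 -0.477
outer loop
vertex -0.201 3.132 -1.697
vertex -0.535 2.641 -2.452
vertex -0.594 3.583 -2.277
endloop
endfacet
facet normal -0.397 0.574 0.716
outer loop
vertex -0.201 3.132 -1.697
vertex -0.594 3.583 -2.277
vertex -1.525 2.479 -1.908
endloop
endfacet
facet normal 0.868 0.143 -0.476
outer loop
vertex -0.594 3.583 -2.277
vertex -0.535 2.641 -2.452
vertex -0.942 3.325 -2.988
endloop
endfacet
facet normal -0.739 0.663 0.121
outer loop
vertex -0.594 3.583 -2.277
vertex -0.942 3.325 -2.988
vertex -1.525 2.479 -1.908
endloop
endfacet
facet normal 0.867 0.143 -0.477
outer loop
vertex -0.942 3.325 -2.988
vertex -0.535 2.641 -2.452
vertex -0.984 2.552 -3.296
endloop
endfacet
facet normal -0.918 0.189 -0.348
outer loop
vertex -0.942 3.325 -2.988
vertex -0.984 2.552 -3.296
vertex -1.525 2.479 -1.908
endloop
endfacet
facet normal 0.868 0.142 -0.477
outer loop
vertex -0.984 2.552 -3.296
vertex -0.535 2.641 -2.452
vertex -0.688 1.846 -2.967
endloop
endfacet
facet normal -0.801 -0.494 -0.338
outer loop
vertex -0.984 2.552 -3.296
vertex -0.688 1.846 -2.967
vertex -1.525 2.479 -1.908
endloop
endfacet
facet normal 0.868 0.142 -0.477
outer loop
vertex -0.688 1.846 -2.967
vertex -0.535 2.641 -2.452
vertex -0.277 1.738 -2.251
endloop
endfacet
facet normal -0.476 -0.868 0.142
outer loop
vertex -0.688 1.846 -2.967
vertex -0.277 1.738 -2.251
vertex -1.525 2.479 -1.908
endloop
endfacet
facet normal 0.868 0.142 -0.475
outer loop
vertex -0.277 1.738 -2.251
vertex -0.535 2.641 -2.452
vertex -0.061 2.311 -1.685
endloop
endfacet
facet normal -0.187 -0.654 0.733
outer loop
vertex -0.277 1.738 -2.251
vertex -0.061 2.311 -1.685
vertex -1.525 2.479 -1.908
endloop
endfacet

endsolid


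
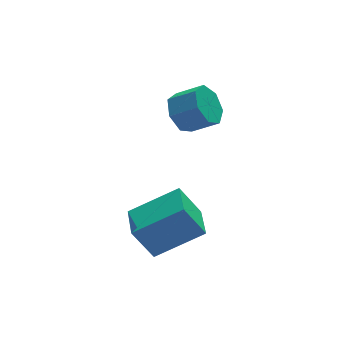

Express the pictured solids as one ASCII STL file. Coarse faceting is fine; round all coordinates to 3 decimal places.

solid 
facet normal -0.451 0.233 0.861
outer loop
vertex 0.223 -2.869 -2.43
vertex 0.525 -1.708 -2.586
vertex -1.345 -2.582 -3.329
endloop
endfacet
facet normal -0.250 -0.960 0.129
outer loop
vertex -0.745 -2.892 -4.474
vertex 0.223 -2.869 -2.43
vertex -1.345 -2.582 -3.329
endloop
endfacet
facet normal -0.451 0.233 0.861
outer loop
vertex -1.345 -2.582 -3.329
vertex 0.525 -1.708 -2.586
vertex -1.043 -1.421 -3.485
endloop
endfacet
facet normal -0.857 0.157 -0.491
outer loop
vertex -1.043 -1.421 -3.485
vertex -0.745 -2.892 -4.474
vertex -1.345 -2.582 -3.329
endloop
endfacet
facet normal 0.857 -0.157 0.491
outer loop
vertex 0.223 -2.869 -2.43
vertex 1.125 -2.018 -3.731
vertex 0.525 -1.708 -2.586
endloop
endfacet
facet normal -0.250 -0.960 0.129
outer loop
vertex 0.823 -3.179 -3.575
vertex 0.223 -2.869 -2.43
vertex -0.745 -2.892 -4.474
endloop
endfacet
facet normal 0.857 -0.157 0.491
outer loop
vertex 0.823 -3.179 -3.575
vertex 1.125 -2.018 -3.731
vertex 0.223 -2.869 -2.43
endloop
endfacet
facet normal 0.250 0.960 -0.129
outer loop
vertex 0.525 -1.708 -2.586
vertex 1.125 -2.018 -3.731
vertex -1.043 -1.421 -3.485
endloop
endfacet
facet normal -0.857 0.157 -0.491
outer loop
vertex -0.443 -1.731 -4.63
vertex -0.745 -2.892 -4.474
vertex -1.043 -1.421 -3.485
endloop
endfacet
facet normal 0.250 0.960 -0.129
outer loop
vertex -1.043 -1.421 -3.485
vertex 1.125 -2.018 -3.731
vertex -0.443 -1.731 -4.63
endloop
endfacet
facet normal 0.451 -0.233 -0.861
outer loop
vertex -0.443 -1.731 -4.63
vertex 0.823 -3.179 -3.575
vertex -0.745 -2.892 -4.474
endloop
endfacet
facet normal 0.451 -0.233 -0.861
outer loop
vertex 1.125 -2.018 -3.731
vertex 0.823 -3.179 -3.575
vertex -0.443 -1.731 -4.63
endloop
endfacet
facet normal -0.700 0.445 -0.559
outer loop
vertex 2.26 1.976 -2.108
vertex 1.782 1.37 -1.992
vertex 1.856 2.02 -1.567
endloop
endfacet
facet normal 0.392 0.893 0.220
outer loop
vertex 2.26 1.976 -2.108
vertex 1.856 2.02 -1.567
vertex 3.015 1.495 -1.504
endloop
endfacet
facet normal 0.392 0.893 0.220
outer loop
vertex 3.015 1.495 -1.504
vertex 1.856 2.02 -1.567
vertex 2.611 1.539 -0.963
endloop
endfacet
facet normal 0.700 -0.445 0.559
outer loop
vertex 3.015 1.495 -1.504
vertex 2.611 1.539 -0.963
vertex 2.538 0.89 -1.388
endloop
endfacet
facet normal -0.699 0.445 -0.559
outer loop
vertex 1.856 2.02 -1.567
vertex 1.782 1.37 -1.992
vertex 1.396 1.575 -1.346
endloop
endfacet
facet normal -0.222 0.608 0.762
outer loop
vertex 1.856 2.02 -1.567
vertex 1.396 1.575 -1.346
vertex 2.611 1.539 -0.963
endloop
endfacet
facet normal -0.222 0.608 0.762
outer loop
vertex 2.611 1.539 -0.963
vertex 1.396 1.575 -1.346
vertex 2.152 1.094 -0.742
endloop
endfacet
facet normal 0.700 -0.445 0.559
outer loop
vertex 2.611 1.539 -0.963
vertex 2.152 1.094 -0.742
vertex 2.538 0.89 -1.388
endloop
endfacet
facet normal -0.700 0.445 -0.559
outer loop
vertex 1.396 1.575 -1.346
vertex 1.782 1.37 -1.992
vertex 1.227 0.976 -1.611
endloop
endfacet
facet normal -0.669 -0.134 0.731
outer loop
vertex 1.396 1.575 -1.346
vertex 1.227 0.976 -1.611
vertex 2.152 1.094 -0.742
endloop
endfacet
facet normal -0.669 -0.136 0.731
outer loop
vertex 2.152 1.094 -0.742
vertex 1.227 0.976 -1.611
vertex 1.983 0.495 -1.008
endloop
endfacet
facet normal 0.700 -0.445 0.559
outer loop
vertex 2.152 1.094 -0.742
vertex 1.983 0.495 -1.008
vertex 2.538 0.89 -1.388
endloop
endfacet
facet normal -0.700 0.446 -0.558
outer loop
vertex 1.227 0.976 -1.611
vertex 1.782 1.37 -1.992
vertex 1.476 0.674 -2.164
endloop
endfacet
facet normal -0.612 -0.777 0.148
outer loop
vertex 1.227 0.976 -1.611
vertex 1.476 0.674 -2.164
vertex 1.983 0.495 -1.008
endloop
endfacet
facet normal -0.613 -0.776 0.148
outer loop
vertex 1.983 0.495 -1.008
vertex 1.476 0.674 -2.164
vertex 2.232 0.193 -1.56
endloop
endfacet
facet normal 0.700 -0.445 0.559
outer loop
vertex 1.983 0.495 -1.008
vertex 2.232 0.193 -1.56
vertex 2.538 0.89 -1.388
endloop
endfacet
facet normal -0.698 0.445 -0.560
outer loop
vertex 1.476 0.674 -2.164
vertex 1.782 1.37 -1.992
vertex 1.956 0.896 -2.586
endloop
endfacet
facet normal -0.094 -0.833 -0.545
outer loop
vertex 1.476 0.674 -2.164
vertex 1.956 0.896 -2.586
vertex 2.232 0.193 -1.56
endloop
endfacet
facet normal -0.094 -0.833 -0.545
outer loop
vertex 2.232 0.193 -1.56
vertex 1.956 0.896 -2.586
vertex 2.711 0.416 -1.983
endloop
endfacet
facet normal 0.700 -0.445 0.558
outer loop
vertex 2.232 0.193 -1.56
vertex 2.711 0.416 -1.983
vertex 2.538 0.89 -1.388
endloop
endfacet
facet normal -0.701 0.443 -0.559
outer loop
vertex 1.956 0.896 -2.586
vertex 1.782 1.37 -1.992
vertex 2.304 1.476 -2.562
endloop
endfacet
facet normal 0.495 -0.263 -0.828
outer loop
vertex 1.956 0.896 -2.586
vertex 2.304 1.476 -2.562
vertex 2.711 0.416 -1.983
endloop
endfacet
facet normal 0.495 -0.262 -0.828
outer loop
vertex 2.711 0.416 -1.983
vertex 2.304 1.476 -2.562
vertex 3.06 0.995 -1.958
endloop
endfacet
facet normal 0.700 -0.446 0.559
outer loop
vertex 2.711 0.416 -1.983
vertex 3.06 0.995 -1.958
vertex 2.538 0.89 -1.388
endloop
endfacet
facet normal -0.700 0.445 -0.558
outer loop
vertex 2.304 1.476 -2.562
vertex 1.782 1.37 -1.992
vertex 2.26 1.976 -2.108
endloop
endfacet
facet normal 0.712 0.506 -0.488
outer loop
vertex 2.304 1.476 -2.562
vertex 2.26 1.976 -2.108
vertex 3.06 0.995 -1.958
endloop
endfacet
facet normal 0.712 0.506 -0.487
outer loop
vertex 3.06 0.995 -1.958
vertex 2.26 1.976 -2.108
vertex 3.015 1.495 -1.504
endloop
endfacet
facet normal 0.700 -0.445 0.559
outer loop
vertex 3.06 0.995 -1.958
vertex 3.015 1.495 -1.504
vertex 2.538 0.89 -1.388
endloop
endfacet

endsolid


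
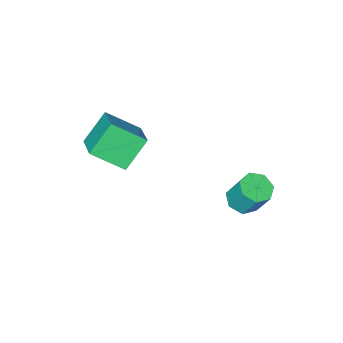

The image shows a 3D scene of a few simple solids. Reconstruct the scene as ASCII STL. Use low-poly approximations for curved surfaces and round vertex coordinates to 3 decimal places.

solid 
facet normal -0.602 0.583 -0.546
outer loop
vertex 2.456 -1.118 2.069
vertex 3.919 -1.043 0.536
vertex 1.616 -2.815 1.184
endloop
endfacet
facet normal -0.690 -0.036 0.723
outer loop
vertex 2.941 -4.097 2.384
vertex 2.456 -1.118 2.069
vertex 1.616 -2.815 1.184
endloop
endfacet
facet normal -0.602 0.583 -0.546
outer loop
vertex 1.616 -2.815 1.184
vertex 3.919 -1.043 0.536
vertex 3.079 -2.739 -0.349
endloop
endfacet
facet normal -0.402 -0.812 -0.424
outer loop
vertex 3.079 -2.739 -0.349
vertex 2.941 -4.097 2.384
vertex 1.616 -2.815 1.184
endloop
endfacet
facet normal 0.402 0.812 0.423
outer loop
vertex 2.456 -1.118 2.069
vertex 5.244 -2.325 1.736
vertex 3.919 -1.043 0.536
endloop
endfacet
facet normal -0.690 -0.036 0.723
outer loop
vertex 3.781 -2.401 3.269
vertex 2.456 -1.118 2.069
vertex 2.941 -4.097 2.384
endloop
endfacet
facet normal 0.402 0.812 0.424
outer loop
vertex 3.781 -2.401 3.269
vertex 5.244 -2.325 1.736
vertex 2.456 -1.118 2.069
endloop
endfacet
facet normal 0.690 0.036 -0.723
outer loop
vertex 3.919 -1.043 0.536
vertex 5.244 -2.325 1.736
vertex 3.079 -2.739 -0.349
endloop
endfacet
facet normal -0.402 -0.812 -0.424
outer loop
vertex 4.404 -4.022 0.851
vertex 2.941 -4.097 2.384
vertex 3.079 -2.739 -0.349
endloop
endfacet
facet normal 0.690 0.036 -0.723
outer loop
vertex 3.079 -2.739 -0.349
vertex 5.244 -2.325 1.736
vertex 4.404 -4.022 0.851
endloop
endfacet
facet normal 0.602 -0.583 0.546
outer loop
vertex 4.404 -4.022 0.851
vertex 3.781 -2.401 3.269
vertex 2.941 -4.097 2.384
endloop
endfacet
facet normal 0.602 -0.583 0.546
outer loop
vertex 5.244 -2.325 1.736
vertex 3.781 -2.401 3.269
vertex 4.404 -4.022 0.851
endloop
endfacet
facet normal 0.079 -0.455 -0.887
outer loop
vertex -1.769 0.122 -4.395
vertex -2.401 0.787 -4.792
vertex -1.405 0.835 -4.728
endloop
endfacet
facet normal 0.904 -0.342 0.256
outer loop
vertex -1.769 0.122 -4.395
vertex -1.405 0.835 -4.728
vertex -1.927 1.028 -2.63
endloop
endfacet
facet normal 0.904 -0.343 0.256
outer loop
vertex -1.927 1.028 -2.63
vertex -1.405 0.835 -4.728
vertex -1.562 1.741 -2.963
endloop
endfacet
facet normal -0.080 0.455 0.887
outer loop
vertex -1.927 1.028 -2.63
vertex -1.562 1.741 -2.963
vertex -2.559 1.693 -3.028
endloop
endfacet
facet normal 0.079 -0.455 -0.887
outer loop
vertex -1.405 0.835 -4.728
vertex -2.401 0.787 -4.792
vertex -1.79 1.512 -5.11
endloop
endfacet
facet normal 0.893 0.428 -0.140
outer loop
vertex -1.405 0.835 -4.728
vertex -1.79 1.512 -5.11
vertex -1.562 1.741 -2.963
endloop
endfacet
facet normal 0.892 0.429 -0.141
outer loop
vertex -1.562 1.741 -2.963
vertex -1.79 1.512 -5.11
vertex -1.948 2.418 -3.345
endloop
endfacet
facet normal -0.080 0.455 0.887
outer loop
vertex -1.562 1.741 -2.963
vertex -1.948 2.418 -3.345
vertex -2.559 1.693 -3.028
endloop
endfacet
facet normal 0.079 -0.456 -0.887
outer loop
vertex -1.79 1.512 -5.11
vertex -2.401 0.787 -4.792
vertex -2.636 1.643 -5.253
endloop
endfacet
facet normal 0.209 0.877 -0.432
outer loop
vertex -1.79 1.512 -5.11
vertex -2.636 1.643 -5.253
vertex -1.948 2.418 -3.345
endloop
endfacet
facet normal 0.209 0.877 -0.432
outer loop
vertex -1.948 2.418 -3.345
vertex -2.636 1.643 -5.253
vertex -2.794 2.549 -3.488
endloop
endfacet
facet normal -0.080 0.455 0.887
outer loop
vertex -1.948 2.418 -3.345
vertex -2.794 2.549 -3.488
vertex -2.559 1.693 -3.028
endloop
endfacet
facet normal 0.079 -0.456 -0.887
outer loop
vertex -2.636 1.643 -5.253
vertex -2.401 0.787 -4.792
vertex -3.305 1.13 -5.049
endloop
endfacet
facet normal -0.632 0.665 -0.398
outer loop
vertex -2.636 1.643 -5.253
vertex -3.305 1.13 -5.049
vertex -2.794 2.549 -3.488
endloop
endfacet
facet normal -0.632 0.665 -0.398
outer loop
vertex -2.794 2.549 -3.488
vertex -3.305 1.13 -5.049
vertex -3.463 2.035 -3.284
endloop
endfacet
facet normal -0.079 0.455 0.887
outer loop
vertex -2.794 2.549 -3.488
vertex -3.463 2.035 -3.284
vertex -2.559 1.693 -3.028
endloop
endfacet
facet normal 0.080 -0.455 -0.887
outer loop
vertex -3.305 1.13 -5.049
vertex -2.401 0.787 -4.792
vertex -3.294 0.358 -4.652
endloop
endfacet
facet normal -0.997 -0.048 -0.065
outer loop
vertex -3.305 1.13 -5.049
vertex -3.294 0.358 -4.652
vertex -3.463 2.035 -3.284
endloop
endfacet
facet normal -0.997 -0.048 -0.064
outer loop
vertex -3.463 2.035 -3.284
vertex -3.294 0.358 -4.652
vertex -3.451 1.264 -2.887
endloop
endfacet
facet normal -0.079 0.455 0.887
outer loop
vertex -3.463 2.035 -3.284
vertex -3.451 1.264 -2.887
vertex -2.559 1.693 -3.028
endloop
endfacet
facet normal 0.079 -0.455 -0.887
outer loop
vertex -3.294 0.358 -4.652
vertex -2.401 0.787 -4.792
vertex -2.61 -0.09 -4.361
endloop
endfacet
facet normal -0.610 -0.725 0.318
outer loop
vertex -3.294 0.358 -4.652
vertex -2.61 -0.09 -4.361
vertex -3.451 1.264 -2.887
endloop
endfacet
facet normal -0.611 -0.725 0.317
outer loop
vertex -3.451 1.264 -2.887
vertex -2.61 -0.09 -4.361
vertex -2.767 0.815 -2.596
endloop
endfacet
facet normal -0.079 0.455 0.887
outer loop
vertex -3.451 1.264 -2.887
vertex -2.767 0.815 -2.596
vertex -2.559 1.693 -3.028
endloop
endfacet
facet normal 0.079 -0.455 -0.887
outer loop
vertex -2.61 -0.09 -4.361
vertex -2.401 0.787 -4.792
vertex -1.769 0.122 -4.395
endloop
endfacet
facet normal 0.234 -0.856 0.460
outer loop
vertex -2.61 -0.09 -4.361
vertex -1.769 0.122 -4.395
vertex -2.767 0.815 -2.596
endloop
endfacet
facet normal 0.236 -0.856 0.460
outer loop
vertex -2.767 0.815 -2.596
vertex -1.769 0.122 -4.395
vertex -1.927 1.028 -2.63
endloop
endfacet
facet normal -0.080 0.455 0.887
outer loop
vertex -2.767 0.815 -2.596
vertex -1.927 1.028 -2.63
vertex -2.559 1.693 -3.028
endloop
endfacet

endsolid


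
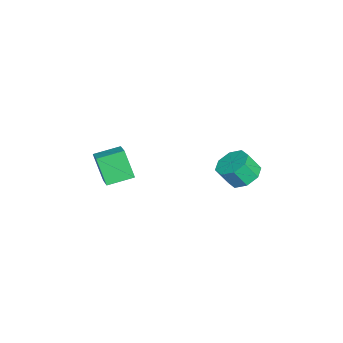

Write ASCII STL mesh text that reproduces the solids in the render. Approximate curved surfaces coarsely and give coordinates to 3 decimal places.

solid 
facet normal -0.866 -0.268 -0.421
outer loop
vertex -2.985 -4.898 -2.674
vertex -3.601 -3.438 -2.336
vertex -2.367 -4.247 -4.36
endloop
endfacet
facet normal 0.380 -0.901 -0.208
outer loop
vertex -1.059 -3.842 -3.724
vertex -2.985 -4.898 -2.674
vertex -2.367 -4.247 -4.36
endloop
endfacet
facet normal -0.866 -0.268 -0.421
outer loop
vertex -2.367 -4.247 -4.36
vertex -3.601 -3.438 -2.336
vertex -2.983 -2.787 -4.022
endloop
endfacet
facet normal 0.324 0.341 -0.883
outer loop
vertex -2.983 -2.787 -4.022
vertex -1.059 -3.842 -3.724
vertex -2.367 -4.247 -4.36
endloop
endfacet
facet normal -0.324 -0.341 0.883
outer loop
vertex -2.985 -4.898 -2.674
vertex -2.293 -3.033 -1.7
vertex -3.601 -3.438 -2.336
endloop
endfacet
facet normal 0.380 -0.901 -0.208
outer loop
vertex -1.677 -4.493 -2.038
vertex -2.985 -4.898 -2.674
vertex -1.059 -3.842 -3.724
endloop
endfacet
facet normal -0.324 -0.341 0.883
outer loop
vertex -1.677 -4.493 -2.038
vertex -2.293 -3.033 -1.7
vertex -2.985 -4.898 -2.674
endloop
endfacet
facet normal -0.380 0.901 0.208
outer loop
vertex -3.601 -3.438 -2.336
vertex -2.293 -3.033 -1.7
vertex -2.983 -2.787 -4.022
endloop
endfacet
facet normal 0.324 0.341 -0.883
outer loop
vertex -1.675 -2.382 -3.386
vertex -1.059 -3.842 -3.724
vertex -2.983 -2.787 -4.022
endloop
endfacet
facet normal -0.380 0.901 0.208
outer loop
vertex -2.983 -2.787 -4.022
vertex -2.293 -3.033 -1.7
vertex -1.675 -2.382 -3.386
endloop
endfacet
facet normal 0.866 0.268 0.421
outer loop
vertex -1.675 -2.382 -3.386
vertex -1.677 -4.493 -2.038
vertex -1.059 -3.842 -3.724
endloop
endfacet
facet normal 0.866 0.268 0.421
outer loop
vertex -2.293 -3.033 -1.7
vertex -1.677 -4.493 -2.038
vertex -1.675 -2.382 -3.386
endloop
endfacet
facet normal -0.126 0.529 -0.840
outer loop
vertex -3.066 2.951 -4.848
vertex -3.937 3.425 -4.419
vertex -2.88 3.645 -4.439
endloop
endfacet
facet normal 0.966 -0.127 -0.225
outer loop
vertex -3.066 2.951 -4.848
vertex -2.88 3.645 -4.439
vertex -2.892 2.222 -3.689
endloop
endfacet
facet normal 0.966 -0.127 -0.225
outer loop
vertex -2.892 2.222 -3.689
vertex -2.88 3.645 -4.439
vertex -2.706 2.916 -3.28
endloop
endfacet
facet normal 0.126 -0.528 0.840
outer loop
vertex -2.892 2.222 -3.689
vertex -2.706 2.916 -3.28
vertex -3.763 2.695 -3.261
endloop
endfacet
facet normal -0.126 0.528 -0.840
outer loop
vertex -2.88 3.645 -4.439
vertex -3.937 3.425 -4.419
vertex -3.313 4.21 -4.019
endloop
endfacet
facet normal 0.842 0.504 0.191
outer loop
vertex -2.88 3.645 -4.439
vertex -3.313 4.21 -4.019
vertex -2.706 2.916 -3.28
endloop
endfacet
facet normal 0.842 0.504 0.191
outer loop
vertex -2.706 2.916 -3.28
vertex -3.313 4.21 -4.019
vertex -3.139 3.481 -2.86
endloop
endfacet
facet normal 0.126 -0.528 0.840
outer loop
vertex -2.706 2.916 -3.28
vertex -3.139 3.481 -2.86
vertex -3.763 2.695 -3.261
endloop
endfacet
facet normal -0.126 0.528 -0.840
outer loop
vertex -3.313 4.21 -4.019
vertex -3.937 3.425 -4.419
vertex -4.111 4.315 -3.833
endloop
endfacet
facet normal 0.226 0.840 0.494
outer loop
vertex -3.313 4.21 -4.019
vertex -4.111 4.315 -3.833
vertex -3.139 3.481 -2.86
endloop
endfacet
facet normal 0.225 0.839 0.495
outer loop
vertex -3.139 3.481 -2.86
vertex -4.111 4.315 -3.833
vertex -3.938 3.585 -2.674
endloop
endfacet
facet normal 0.127 -0.529 0.839
outer loop
vertex -3.139 3.481 -2.86
vertex -3.938 3.585 -2.674
vertex -3.763 2.695 -3.261
endloop
endfacet
facet normal -0.126 0.528 -0.840
outer loop
vertex -4.111 4.315 -3.833
vertex -3.937 3.425 -4.419
vertex -4.808 3.898 -3.991
endloop
endfacet
facet normal -0.524 0.683 0.509
outer loop
vertex -4.111 4.315 -3.833
vertex -4.808 3.898 -3.991
vertex -3.938 3.585 -2.674
endloop
endfacet
facet normal -0.524 0.683 0.508
outer loop
vertex -3.938 3.585 -2.674
vertex -4.808 3.898 -3.991
vertex -4.634 3.169 -2.832
endloop
endfacet
facet normal 0.126 -0.529 0.839
outer loop
vertex -3.938 3.585 -2.674
vertex -4.634 3.169 -2.832
vertex -3.763 2.695 -3.261
endloop
endfacet
facet normal -0.126 0.528 -0.840
outer loop
vertex -4.808 3.898 -3.991
vertex -3.937 3.425 -4.419
vertex -4.994 3.204 -4.4
endloop
endfacet
facet normal -0.966 0.127 0.225
outer loop
vertex -4.808 3.898 -3.991
vertex -4.994 3.204 -4.4
vertex -4.634 3.169 -2.832
endloop
endfacet
facet normal -0.966 0.127 0.225
outer loop
vertex -4.634 3.169 -2.832
vertex -4.994 3.204 -4.4
vertex -4.82 2.475 -3.241
endloop
endfacet
facet normal 0.126 -0.529 0.840
outer loop
vertex -4.634 3.169 -2.832
vertex -4.82 2.475 -3.241
vertex -3.763 2.695 -3.261
endloop
endfacet
facet normal -0.126 0.528 -0.840
outer loop
vertex -4.994 3.204 -4.4
vertex -3.937 3.425 -4.419
vertex -4.561 2.639 -4.82
endloop
endfacet
facet normal -0.842 -0.504 -0.191
outer loop
vertex -4.994 3.204 -4.4
vertex -4.561 2.639 -4.82
vertex -4.82 2.475 -3.241
endloop
endfacet
facet normal -0.842 -0.504 -0.191
outer loop
vertex -4.82 2.475 -3.241
vertex -4.561 2.639 -4.82
vertex -4.387 1.91 -3.661
endloop
endfacet
facet normal 0.126 -0.528 0.840
outer loop
vertex -4.82 2.475 -3.241
vertex -4.387 1.91 -3.661
vertex -3.763 2.695 -3.261
endloop
endfacet
facet normal -0.127 0.529 -0.839
outer loop
vertex -4.561 2.639 -4.82
vertex -3.937 3.425 -4.419
vertex -3.762 2.535 -5.006
endloop
endfacet
facet normal -0.224 -0.840 -0.494
outer loop
vertex -4.561 2.639 -4.82
vertex -3.762 2.535 -5.006
vertex -4.387 1.91 -3.661
endloop
endfacet
facet normal -0.226 -0.839 -0.495
outer loop
vertex -4.387 1.91 -3.661
vertex -3.762 2.535 -5.006
vertex -3.589 1.805 -3.847
endloop
endfacet
facet normal 0.126 -0.528 0.840
outer loop
vertex -4.387 1.91 -3.661
vertex -3.589 1.805 -3.847
vertex -3.763 2.695 -3.261
endloop
endfacet
facet normal -0.126 0.529 -0.839
outer loop
vertex -3.762 2.535 -5.006
vertex -3.937 3.425 -4.419
vertex -3.066 2.951 -4.848
endloop
endfacet
facet normal 0.524 -0.683 -0.509
outer loop
vertex -3.762 2.535 -5.006
vertex -3.066 2.951 -4.848
vertex -3.589 1.805 -3.847
endloop
endfacet
facet normal 0.524 -0.683 -0.508
outer loop
vertex -3.589 1.805 -3.847
vertex -3.066 2.951 -4.848
vertex -2.892 2.222 -3.689
endloop
endfacet
facet normal 0.126 -0.528 0.840
outer loop
vertex -3.589 1.805 -3.847
vertex -2.892 2.222 -3.689
vertex -3.763 2.695 -3.261
endloop
endfacet

endsolid


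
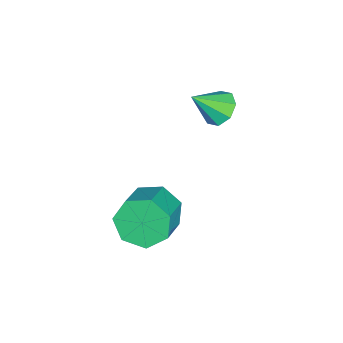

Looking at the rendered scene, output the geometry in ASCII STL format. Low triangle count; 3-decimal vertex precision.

solid 
facet normal -0.398 0.601 -0.694
outer loop
vertex -2.153 2.461 -1.428
vertex -2.468 2.696 -1.044
vertex -1.967 2.792 -1.248
endloop
endfacet
facet normal 0.897 -0.385 -0.219
outer loop
vertex -2.153 2.461 -1.428
vertex -1.967 2.792 -1.248
vertex -2.052 2.064 -0.316
endloop
endfacet
facet normal -0.397 0.603 -0.692
outer loop
vertex -1.967 2.792 -1.248
vertex -2.468 2.696 -1.044
vertex -2.074 3.067 -0.947
endloop
endfacet
facet normal 0.967 0.151 0.206
outer loop
vertex -1.967 2.792 -1.248
vertex -2.074 3.067 -0.947
vertex -2.052 2.064 -0.316
endloop
endfacet
facet normal -0.396 0.602 -0.694
outer loop
vertex -2.074 3.067 -0.947
vertex -2.468 2.696 -1.044
vertex -2.413 3.124 -0.704
endloop
endfacet
facet normal 0.570 0.447 0.690
outer loop
vertex -2.074 3.067 -0.947
vertex -2.413 3.124 -0.704
vertex -2.052 2.064 -0.316
endloop
endfacet
facet normal -0.395 0.602 -0.694
outer loop
vertex -2.413 3.124 -0.704
vertex -2.468 2.696 -1.044
vertex -2.784 2.931 -0.66
endloop
endfacet
facet normal -0.058 0.326 0.944
outer loop
vertex -2.413 3.124 -0.704
vertex -2.784 2.931 -0.66
vertex -2.052 2.064 -0.316
endloop
endfacet
facet normal -0.398 0.599 -0.694
outer loop
vertex -2.784 2.931 -0.66
vertex -2.468 2.696 -1.044
vertex -2.97 2.599 -0.84
endloop
endfacet
facet normal -0.550 -0.138 0.823
outer loop
vertex -2.784 2.931 -0.66
vertex -2.97 2.599 -0.84
vertex -2.052 2.064 -0.316
endloop
endfacet
facet normal -0.398 0.602 -0.693
outer loop
vertex -2.97 2.599 -0.84
vertex -2.468 2.696 -1.044
vertex -2.862 2.325 -1.14
endloop
endfacet
facet normal -0.620 -0.677 0.395
outer loop
vertex -2.97 2.599 -0.84
vertex -2.862 2.325 -1.14
vertex -2.052 2.064 -0.316
endloop
endfacet
facet normal -0.397 0.601 -0.693
outer loop
vertex -2.862 2.325 -1.14
vertex -2.468 2.696 -1.044
vertex -2.524 2.267 -1.384
endloop
endfacet
facet normal -0.227 -0.970 -0.084
outer loop
vertex -2.862 2.325 -1.14
vertex -2.524 2.267 -1.384
vertex -2.052 2.064 -0.316
endloop
endfacet
facet normal -0.397 0.601 -0.693
outer loop
vertex -2.524 2.267 -1.384
vertex -2.468 2.696 -1.044
vertex -2.153 2.461 -1.428
endloop
endfacet
facet normal 0.404 -0.849 -0.340
outer loop
vertex -2.524 2.267 -1.384
vertex -2.153 2.461 -1.428
vertex -2.052 2.064 -0.316
endloop
endfacet
facet normal -0.882 0.017 -0.471
outer loop
vertex 0.186 1.816 -3.883
vertex -0.158 1.619 -3.246
vertex -0.007 2.308 -3.504
endloop
endfacet
facet normal 0.367 0.654 -0.662
outer loop
vertex 0.186 1.816 -3.883
vertex -0.007 2.308 -3.504
vertex 1.182 1.797 -3.35
endloop
endfacet
facet normal 0.367 0.654 -0.662
outer loop
vertex 1.182 1.797 -3.35
vertex -0.007 2.308 -3.504
vertex 0.989 2.289 -2.971
endloop
endfacet
facet normal 0.882 -0.017 0.472
outer loop
vertex 1.182 1.797 -3.35
vertex 0.989 2.289 -2.971
vertex 0.838 1.601 -2.714
endloop
endfacet
facet normal -0.881 0.016 -0.472
outer loop
vertex -0.007 2.308 -3.504
vertex -0.158 1.619 -3.246
vertex -0.315 2.281 -2.93
endloop
endfacet
facet normal -0.005 0.999 0.044
outer loop
vertex -0.007 2.308 -3.504
vertex -0.315 2.281 -2.93
vertex 0.989 2.289 -2.971
endloop
endfacet
facet normal -0.005 0.999 0.045
outer loop
vertex 0.989 2.289 -2.971
vertex -0.315 2.281 -2.93
vertex 0.682 2.262 -2.398
endloop
endfacet
facet normal 0.882 -0.017 0.472
outer loop
vertex 0.989 2.289 -2.971
vertex 0.682 2.262 -2.398
vertex 0.838 1.601 -2.714
endloop
endfacet
facet normal -0.881 0.016 -0.472
outer loop
vertex -0.315 2.281 -2.93
vertex -0.158 1.619 -3.246
vertex -0.504 1.757 -2.595
endloop
endfacet
facet normal -0.371 0.591 0.716
outer loop
vertex -0.315 2.281 -2.93
vertex -0.504 1.757 -2.595
vertex 0.682 2.262 -2.398
endloop
endfacet
facet normal -0.371 0.593 0.715
outer loop
vertex 0.682 2.262 -2.398
vertex -0.504 1.757 -2.595
vertex 0.492 1.738 -2.062
endloop
endfacet
facet normal 0.882 -0.017 0.472
outer loop
vertex 0.682 2.262 -2.398
vertex 0.492 1.738 -2.062
vertex 0.838 1.601 -2.714
endloop
endfacet
facet normal -0.881 0.017 -0.472
outer loop
vertex -0.504 1.757 -2.595
vertex -0.158 1.619 -3.246
vertex -0.433 1.129 -2.75
endloop
endfacet
facet normal -0.459 -0.261 0.849
outer loop
vertex -0.504 1.757 -2.595
vertex -0.433 1.129 -2.75
vertex 0.492 1.738 -2.062
endloop
endfacet
facet normal -0.459 -0.261 0.849
outer loop
vertex 0.492 1.738 -2.062
vertex -0.433 1.129 -2.75
vertex 0.563 1.11 -2.217
endloop
endfacet
facet normal 0.882 -0.017 0.471
outer loop
vertex 0.492 1.738 -2.062
vertex 0.563 1.11 -2.217
vertex 0.838 1.601 -2.714
endloop
endfacet
facet normal -0.882 0.017 -0.472
outer loop
vertex -0.433 1.129 -2.75
vertex -0.158 1.619 -3.246
vertex -0.155 0.87 -3.279
endloop
endfacet
facet normal -0.201 -0.917 0.343
outer loop
vertex -0.433 1.129 -2.75
vertex -0.155 0.87 -3.279
vertex 0.563 1.11 -2.217
endloop
endfacet
facet normal -0.201 -0.917 0.343
outer loop
vertex 0.563 1.11 -2.217
vertex -0.155 0.87 -3.279
vertex 0.841 0.851 -2.746
endloop
endfacet
facet normal 0.882 -0.017 0.471
outer loop
vertex 0.563 1.11 -2.217
vertex 0.841 0.851 -2.746
vertex 0.838 1.601 -2.714
endloop
endfacet
facet normal -0.881 0.017 -0.472
outer loop
vertex -0.155 0.87 -3.279
vertex -0.158 1.619 -3.246
vertex 0.121 1.176 -3.783
endloop
endfacet
facet normal 0.209 -0.882 -0.421
outer loop
vertex -0.155 0.87 -3.279
vertex 0.121 1.176 -3.783
vertex 0.841 0.851 -2.746
endloop
endfacet
facet normal 0.209 -0.882 -0.421
outer loop
vertex 0.841 0.851 -2.746
vertex 0.121 1.176 -3.783
vertex 1.117 1.157 -3.25
endloop
endfacet
facet normal 0.881 -0.017 0.472
outer loop
vertex 0.841 0.851 -2.746
vertex 1.117 1.157 -3.25
vertex 0.838 1.601 -2.714
endloop
endfacet
facet normal -0.882 0.016 -0.471
outer loop
vertex 0.121 1.176 -3.783
vertex -0.158 1.619 -3.246
vertex 0.186 1.816 -3.883
endloop
endfacet
facet normal 0.461 -0.183 -0.868
outer loop
vertex 0.121 1.176 -3.783
vertex 0.186 1.816 -3.883
vertex 1.117 1.157 -3.25
endloop
endfacet
facet normal 0.461 -0.183 -0.868
outer loop
vertex 1.117 1.157 -3.25
vertex 0.186 1.816 -3.883
vertex 1.182 1.797 -3.35
endloop
endfacet
facet normal 0.881 -0.016 0.472
outer loop
vertex 1.117 1.157 -3.25
vertex 1.182 1.797 -3.35
vertex 0.838 1.601 -2.714
endloop
endfacet

endsolid
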